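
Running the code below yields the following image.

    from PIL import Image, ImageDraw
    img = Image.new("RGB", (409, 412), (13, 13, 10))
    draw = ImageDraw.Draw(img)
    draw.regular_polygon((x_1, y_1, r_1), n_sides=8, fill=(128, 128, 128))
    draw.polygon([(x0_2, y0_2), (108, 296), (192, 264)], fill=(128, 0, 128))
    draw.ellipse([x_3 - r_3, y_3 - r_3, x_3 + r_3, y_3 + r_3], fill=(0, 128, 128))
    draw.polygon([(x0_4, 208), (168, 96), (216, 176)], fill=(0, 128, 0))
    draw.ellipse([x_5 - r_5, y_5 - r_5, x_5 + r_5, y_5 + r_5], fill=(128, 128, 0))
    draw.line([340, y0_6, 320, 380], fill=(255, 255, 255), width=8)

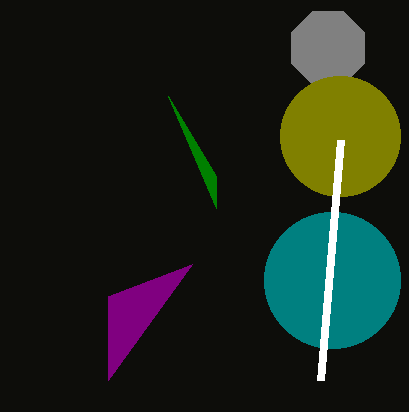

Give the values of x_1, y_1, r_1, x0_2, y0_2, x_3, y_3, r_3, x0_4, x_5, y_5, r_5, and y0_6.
x_1 = 328, y_1 = 48, r_1 = 40, x0_2 = 108, y0_2 = 380, x_3 = 332, y_3 = 280, r_3 = 68, x0_4 = 216, x_5 = 340, y_5 = 136, r_5 = 60, y0_6 = 140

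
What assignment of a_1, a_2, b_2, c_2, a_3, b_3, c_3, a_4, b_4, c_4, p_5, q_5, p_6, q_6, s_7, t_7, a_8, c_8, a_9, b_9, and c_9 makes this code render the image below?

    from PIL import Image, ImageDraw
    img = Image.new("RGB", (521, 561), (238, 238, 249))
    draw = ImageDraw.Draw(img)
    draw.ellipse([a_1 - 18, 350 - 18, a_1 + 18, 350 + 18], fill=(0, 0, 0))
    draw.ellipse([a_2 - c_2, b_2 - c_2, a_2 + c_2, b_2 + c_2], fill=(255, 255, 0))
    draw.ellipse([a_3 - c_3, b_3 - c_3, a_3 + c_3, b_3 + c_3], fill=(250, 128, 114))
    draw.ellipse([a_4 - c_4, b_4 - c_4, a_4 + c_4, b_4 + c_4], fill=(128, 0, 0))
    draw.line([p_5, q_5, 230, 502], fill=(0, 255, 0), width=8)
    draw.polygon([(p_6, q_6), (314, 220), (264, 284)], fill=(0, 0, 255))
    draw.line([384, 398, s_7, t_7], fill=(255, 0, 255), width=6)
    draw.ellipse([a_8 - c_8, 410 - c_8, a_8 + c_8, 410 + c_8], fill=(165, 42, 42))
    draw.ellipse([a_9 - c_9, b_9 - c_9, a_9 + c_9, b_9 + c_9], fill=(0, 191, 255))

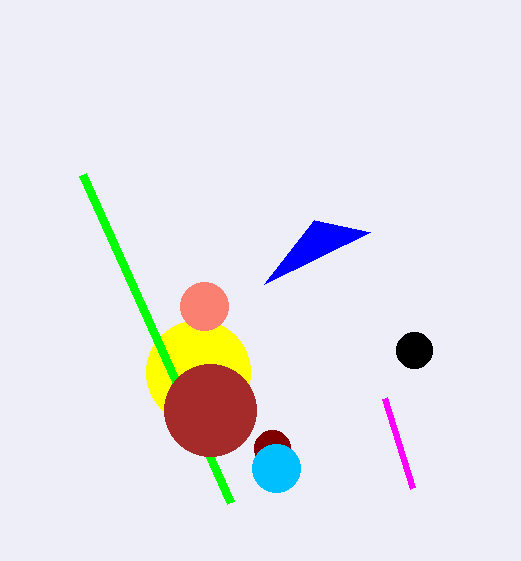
a_1 = 414, a_2 = 198, b_2 = 372, c_2 = 52, a_3 = 204, b_3 = 306, c_3 = 24, a_4 = 272, b_4 = 448, c_4 = 18, p_5 = 82, q_5 = 174, p_6 = 370, q_6 = 232, s_7 = 412, t_7 = 488, a_8 = 210, c_8 = 46, a_9 = 276, b_9 = 468, c_9 = 24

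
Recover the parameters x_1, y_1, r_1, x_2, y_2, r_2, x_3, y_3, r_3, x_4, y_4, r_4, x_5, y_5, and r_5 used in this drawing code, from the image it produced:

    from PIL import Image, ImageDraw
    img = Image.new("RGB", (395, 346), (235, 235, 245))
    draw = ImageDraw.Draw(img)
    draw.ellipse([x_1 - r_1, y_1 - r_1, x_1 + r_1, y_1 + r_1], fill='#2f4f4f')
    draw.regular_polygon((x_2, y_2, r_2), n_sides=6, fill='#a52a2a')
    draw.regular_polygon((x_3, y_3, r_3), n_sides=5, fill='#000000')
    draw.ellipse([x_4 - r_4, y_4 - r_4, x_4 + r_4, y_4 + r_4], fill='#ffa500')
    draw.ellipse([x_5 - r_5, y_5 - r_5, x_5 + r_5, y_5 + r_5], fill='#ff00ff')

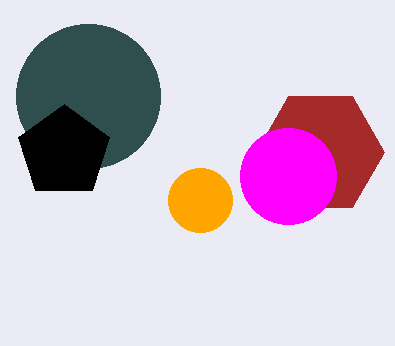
x_1 = 88; y_1 = 96; r_1 = 72; x_2 = 320; y_2 = 152; r_2 = 64; x_3 = 64; y_3 = 152; r_3 = 48; x_4 = 200; y_4 = 200; r_4 = 32; x_5 = 288; y_5 = 176; r_5 = 48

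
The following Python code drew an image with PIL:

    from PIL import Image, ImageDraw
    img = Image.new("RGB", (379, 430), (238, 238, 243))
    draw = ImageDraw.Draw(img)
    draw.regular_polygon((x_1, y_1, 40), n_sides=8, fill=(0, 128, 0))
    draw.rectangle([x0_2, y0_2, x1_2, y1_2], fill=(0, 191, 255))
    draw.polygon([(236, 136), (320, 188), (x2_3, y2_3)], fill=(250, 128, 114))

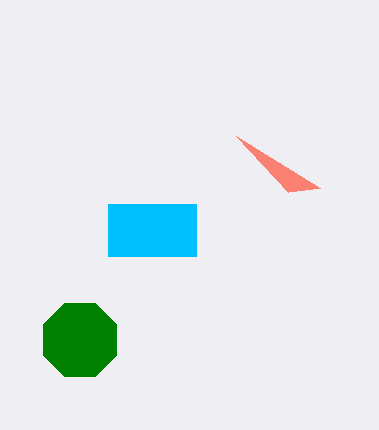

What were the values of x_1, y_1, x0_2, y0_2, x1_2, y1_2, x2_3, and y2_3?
x_1 = 80
y_1 = 340
x0_2 = 108
y0_2 = 204
x1_2 = 196
y1_2 = 256
x2_3 = 288
y2_3 = 192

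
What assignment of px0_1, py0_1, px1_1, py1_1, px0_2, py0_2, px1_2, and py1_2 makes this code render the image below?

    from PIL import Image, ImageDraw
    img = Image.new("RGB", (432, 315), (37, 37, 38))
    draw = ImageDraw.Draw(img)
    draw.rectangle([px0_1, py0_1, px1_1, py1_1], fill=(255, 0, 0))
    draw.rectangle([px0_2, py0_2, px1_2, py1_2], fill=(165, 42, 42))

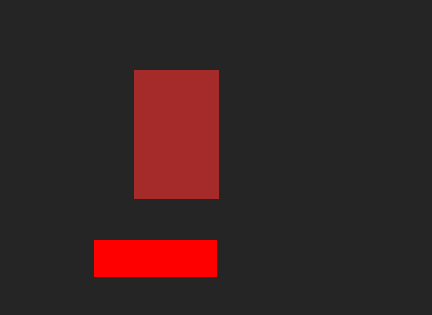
px0_1 = 94; py0_1 = 240; px1_1 = 216; py1_1 = 276; px0_2 = 134; py0_2 = 70; px1_2 = 218; py1_2 = 198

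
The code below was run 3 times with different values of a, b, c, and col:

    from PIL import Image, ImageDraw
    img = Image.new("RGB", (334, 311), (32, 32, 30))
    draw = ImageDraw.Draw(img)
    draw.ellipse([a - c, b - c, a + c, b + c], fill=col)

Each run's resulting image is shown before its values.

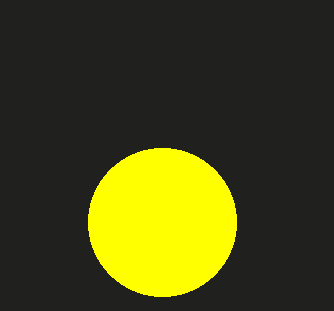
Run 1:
a = 162, b = 222, c = 74, col = 'yellow'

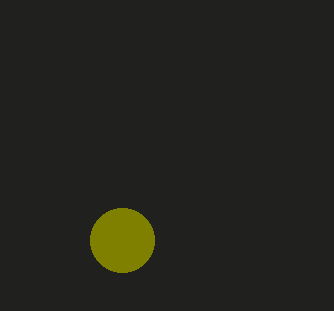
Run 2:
a = 122
b = 240
c = 32
col = 'olive'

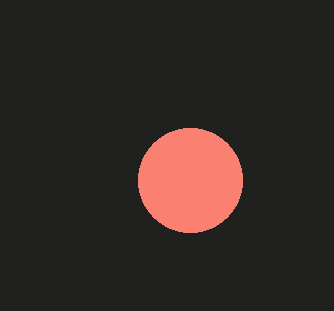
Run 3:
a = 190
b = 180
c = 52
col = 'salmon'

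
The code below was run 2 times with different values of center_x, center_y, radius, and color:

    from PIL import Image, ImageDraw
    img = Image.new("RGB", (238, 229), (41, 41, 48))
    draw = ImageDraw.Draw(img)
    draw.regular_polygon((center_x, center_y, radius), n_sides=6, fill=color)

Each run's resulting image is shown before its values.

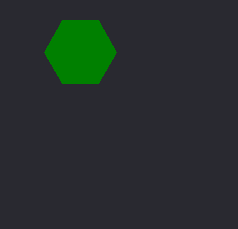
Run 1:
center_x = 80
center_y = 52
radius = 36
color = 'green'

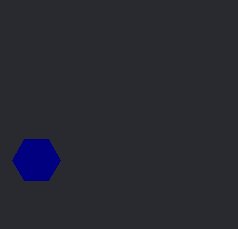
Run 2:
center_x = 36
center_y = 160
radius = 24
color = 'navy'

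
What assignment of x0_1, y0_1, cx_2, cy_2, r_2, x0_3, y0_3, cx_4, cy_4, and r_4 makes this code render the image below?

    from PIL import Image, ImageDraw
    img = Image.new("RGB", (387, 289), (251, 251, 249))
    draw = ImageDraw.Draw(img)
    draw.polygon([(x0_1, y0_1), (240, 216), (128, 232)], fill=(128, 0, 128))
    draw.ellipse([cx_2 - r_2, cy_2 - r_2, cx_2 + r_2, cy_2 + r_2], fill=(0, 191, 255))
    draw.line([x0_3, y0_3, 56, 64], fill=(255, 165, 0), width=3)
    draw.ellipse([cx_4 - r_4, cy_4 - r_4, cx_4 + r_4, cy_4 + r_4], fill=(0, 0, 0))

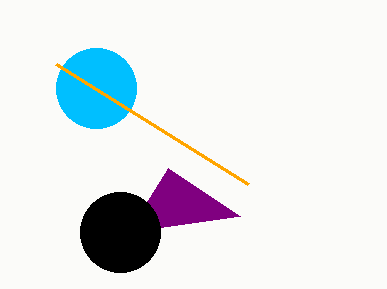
x0_1 = 168
y0_1 = 168
cx_2 = 96
cy_2 = 88
r_2 = 40
x0_3 = 248
y0_3 = 184
cx_4 = 120
cy_4 = 232
r_4 = 40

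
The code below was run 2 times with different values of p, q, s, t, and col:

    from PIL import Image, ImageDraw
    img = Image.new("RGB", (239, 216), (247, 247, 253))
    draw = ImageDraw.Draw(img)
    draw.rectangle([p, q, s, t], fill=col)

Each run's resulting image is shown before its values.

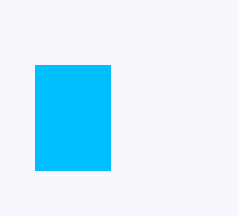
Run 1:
p = 35, q = 65, s = 110, t = 170, col = 'deepskyblue'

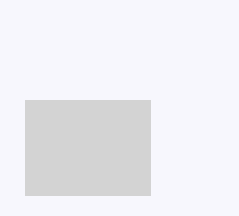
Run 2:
p = 25
q = 100
s = 150
t = 195
col = 'lightgray'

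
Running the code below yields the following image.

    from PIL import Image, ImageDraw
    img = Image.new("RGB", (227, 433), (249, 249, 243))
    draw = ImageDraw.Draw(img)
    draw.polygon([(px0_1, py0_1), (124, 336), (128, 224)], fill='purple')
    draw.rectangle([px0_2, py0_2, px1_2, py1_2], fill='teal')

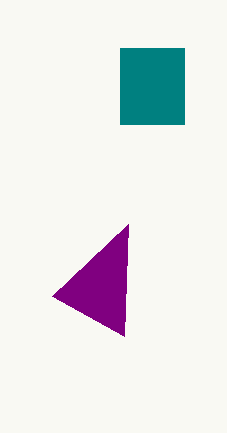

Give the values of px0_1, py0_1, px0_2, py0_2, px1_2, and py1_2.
px0_1 = 52; py0_1 = 296; px0_2 = 120; py0_2 = 48; px1_2 = 184; py1_2 = 124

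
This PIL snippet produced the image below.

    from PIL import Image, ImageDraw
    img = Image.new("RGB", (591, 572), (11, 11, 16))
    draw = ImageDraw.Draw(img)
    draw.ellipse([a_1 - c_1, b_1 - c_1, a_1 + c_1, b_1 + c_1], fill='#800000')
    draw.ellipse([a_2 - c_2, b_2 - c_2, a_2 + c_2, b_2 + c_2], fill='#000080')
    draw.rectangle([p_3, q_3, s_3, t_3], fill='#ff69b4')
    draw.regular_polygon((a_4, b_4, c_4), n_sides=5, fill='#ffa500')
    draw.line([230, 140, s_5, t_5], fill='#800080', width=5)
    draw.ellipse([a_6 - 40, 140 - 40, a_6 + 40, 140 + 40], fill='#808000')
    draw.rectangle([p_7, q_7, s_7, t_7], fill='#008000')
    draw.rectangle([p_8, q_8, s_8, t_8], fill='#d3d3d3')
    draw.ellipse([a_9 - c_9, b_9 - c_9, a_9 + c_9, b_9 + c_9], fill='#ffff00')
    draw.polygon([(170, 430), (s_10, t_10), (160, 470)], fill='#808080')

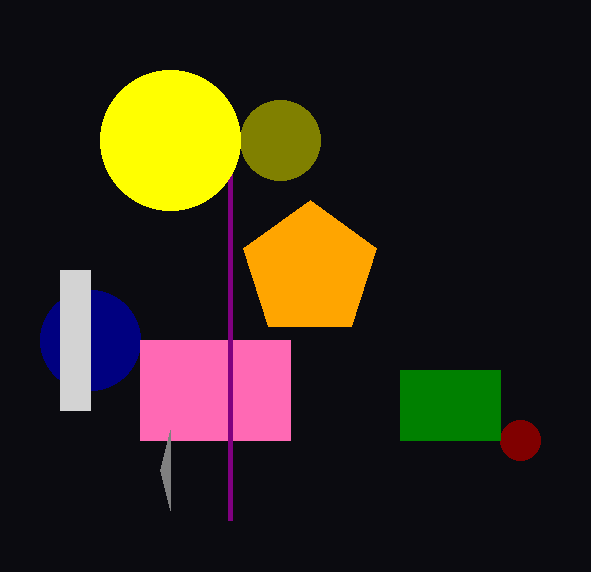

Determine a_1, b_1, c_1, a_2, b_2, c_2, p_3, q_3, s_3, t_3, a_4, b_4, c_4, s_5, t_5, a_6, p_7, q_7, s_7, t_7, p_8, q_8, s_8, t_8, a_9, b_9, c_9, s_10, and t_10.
a_1 = 520, b_1 = 440, c_1 = 20, a_2 = 90, b_2 = 340, c_2 = 50, p_3 = 140, q_3 = 340, s_3 = 290, t_3 = 440, a_4 = 310, b_4 = 270, c_4 = 70, s_5 = 230, t_5 = 520, a_6 = 280, p_7 = 400, q_7 = 370, s_7 = 500, t_7 = 440, p_8 = 60, q_8 = 270, s_8 = 90, t_8 = 410, a_9 = 170, b_9 = 140, c_9 = 70, s_10 = 170, t_10 = 510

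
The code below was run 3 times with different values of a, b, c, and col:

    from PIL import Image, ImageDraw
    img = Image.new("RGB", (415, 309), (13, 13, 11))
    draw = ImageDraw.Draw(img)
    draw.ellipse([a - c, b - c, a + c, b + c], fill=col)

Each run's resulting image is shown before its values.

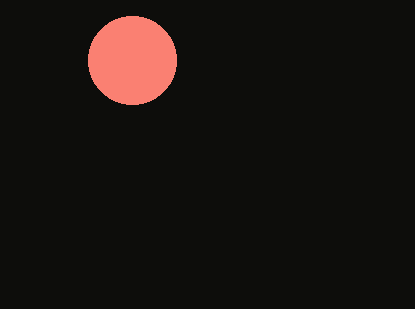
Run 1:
a = 132, b = 60, c = 44, col = 'salmon'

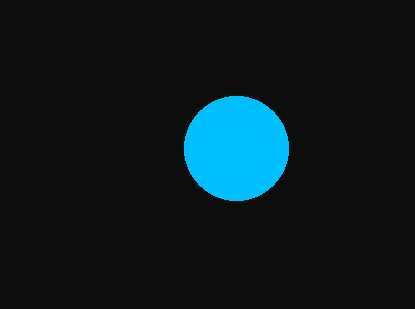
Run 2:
a = 236, b = 148, c = 52, col = 'deepskyblue'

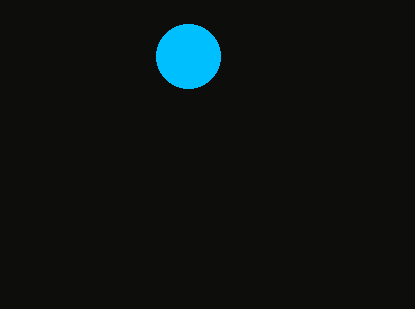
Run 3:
a = 188; b = 56; c = 32; col = 'deepskyblue'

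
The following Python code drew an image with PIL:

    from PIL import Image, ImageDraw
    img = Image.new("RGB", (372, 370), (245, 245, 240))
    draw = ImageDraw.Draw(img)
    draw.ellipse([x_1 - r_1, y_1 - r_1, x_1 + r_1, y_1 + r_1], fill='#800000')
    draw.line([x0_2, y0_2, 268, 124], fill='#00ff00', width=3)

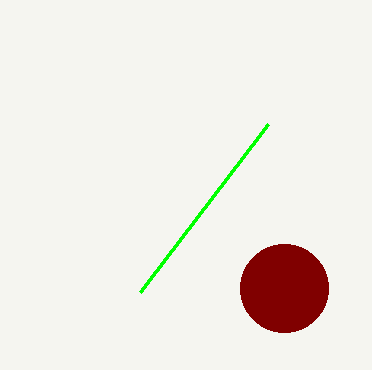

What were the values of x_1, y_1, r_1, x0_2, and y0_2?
x_1 = 284, y_1 = 288, r_1 = 44, x0_2 = 140, y0_2 = 292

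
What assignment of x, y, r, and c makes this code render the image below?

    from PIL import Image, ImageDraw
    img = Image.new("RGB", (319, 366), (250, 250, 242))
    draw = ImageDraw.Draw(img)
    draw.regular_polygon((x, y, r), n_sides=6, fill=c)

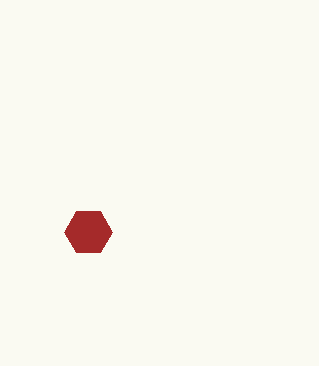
x = 88
y = 232
r = 24
c = 'brown'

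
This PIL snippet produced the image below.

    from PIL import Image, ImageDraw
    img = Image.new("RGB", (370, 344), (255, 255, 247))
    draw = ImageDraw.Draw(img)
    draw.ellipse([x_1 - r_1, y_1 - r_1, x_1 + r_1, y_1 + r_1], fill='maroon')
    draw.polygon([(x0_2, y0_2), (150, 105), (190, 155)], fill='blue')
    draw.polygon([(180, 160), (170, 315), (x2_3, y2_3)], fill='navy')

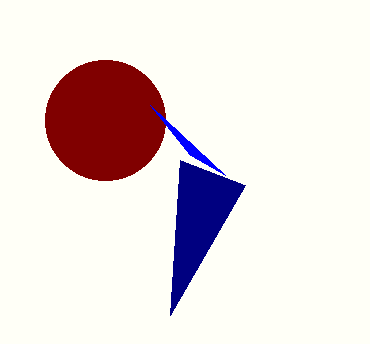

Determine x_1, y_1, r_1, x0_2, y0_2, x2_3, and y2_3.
x_1 = 105
y_1 = 120
r_1 = 60
x0_2 = 225
y0_2 = 175
x2_3 = 245
y2_3 = 185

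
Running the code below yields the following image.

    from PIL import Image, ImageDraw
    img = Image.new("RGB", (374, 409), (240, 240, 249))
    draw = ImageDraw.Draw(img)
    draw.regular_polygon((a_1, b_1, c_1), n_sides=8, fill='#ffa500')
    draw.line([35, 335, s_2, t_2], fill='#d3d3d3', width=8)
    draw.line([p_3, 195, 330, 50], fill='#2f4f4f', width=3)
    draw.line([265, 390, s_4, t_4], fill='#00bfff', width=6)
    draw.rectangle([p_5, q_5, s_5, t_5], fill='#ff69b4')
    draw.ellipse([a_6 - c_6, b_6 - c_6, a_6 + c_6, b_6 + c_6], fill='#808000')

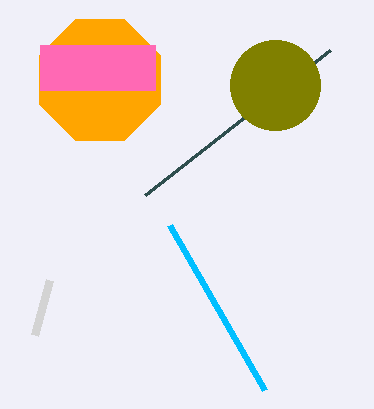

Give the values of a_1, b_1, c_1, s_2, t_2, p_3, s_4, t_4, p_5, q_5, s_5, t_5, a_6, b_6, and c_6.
a_1 = 100, b_1 = 80, c_1 = 65, s_2 = 50, t_2 = 280, p_3 = 145, s_4 = 170, t_4 = 225, p_5 = 40, q_5 = 45, s_5 = 155, t_5 = 90, a_6 = 275, b_6 = 85, c_6 = 45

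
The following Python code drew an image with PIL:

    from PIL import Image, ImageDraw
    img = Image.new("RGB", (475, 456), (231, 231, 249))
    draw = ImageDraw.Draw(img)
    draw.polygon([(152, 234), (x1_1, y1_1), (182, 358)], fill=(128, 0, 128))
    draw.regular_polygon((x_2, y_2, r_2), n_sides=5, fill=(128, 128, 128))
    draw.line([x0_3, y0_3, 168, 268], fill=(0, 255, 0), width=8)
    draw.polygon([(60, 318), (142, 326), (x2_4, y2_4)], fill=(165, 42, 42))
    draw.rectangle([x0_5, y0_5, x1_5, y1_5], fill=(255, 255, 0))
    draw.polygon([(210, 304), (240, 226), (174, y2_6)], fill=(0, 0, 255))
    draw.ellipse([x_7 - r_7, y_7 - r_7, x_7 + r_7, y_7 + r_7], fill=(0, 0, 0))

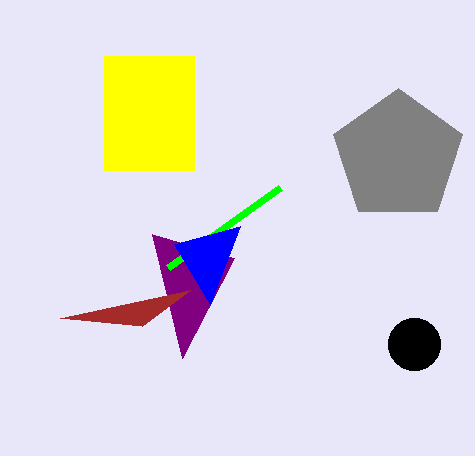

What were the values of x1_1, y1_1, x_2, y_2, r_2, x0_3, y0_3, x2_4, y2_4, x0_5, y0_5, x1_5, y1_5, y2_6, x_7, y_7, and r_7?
x1_1 = 234; y1_1 = 258; x_2 = 398; y_2 = 156; r_2 = 68; x0_3 = 280; y0_3 = 188; x2_4 = 190; y2_4 = 290; x0_5 = 104; y0_5 = 56; x1_5 = 194; y1_5 = 170; y2_6 = 244; x_7 = 414; y_7 = 344; r_7 = 26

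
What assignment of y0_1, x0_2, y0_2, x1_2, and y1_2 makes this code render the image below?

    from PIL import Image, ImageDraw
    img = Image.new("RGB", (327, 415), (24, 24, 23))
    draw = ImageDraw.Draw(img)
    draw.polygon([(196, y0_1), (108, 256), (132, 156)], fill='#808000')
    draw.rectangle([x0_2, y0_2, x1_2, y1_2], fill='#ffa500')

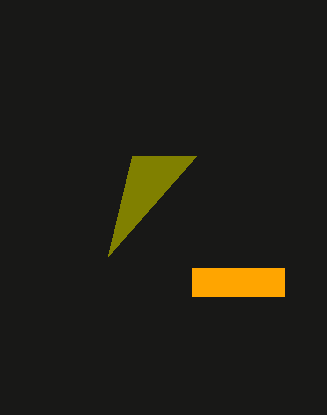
y0_1 = 156
x0_2 = 192
y0_2 = 268
x1_2 = 284
y1_2 = 296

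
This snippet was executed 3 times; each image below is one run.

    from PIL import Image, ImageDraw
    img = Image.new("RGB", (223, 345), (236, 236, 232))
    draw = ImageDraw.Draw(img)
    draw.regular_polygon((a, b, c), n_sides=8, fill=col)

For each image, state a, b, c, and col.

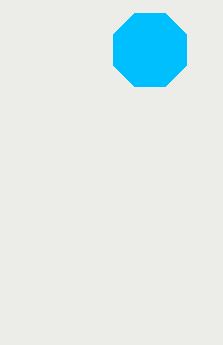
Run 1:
a = 150
b = 50
c = 40
col = 'deepskyblue'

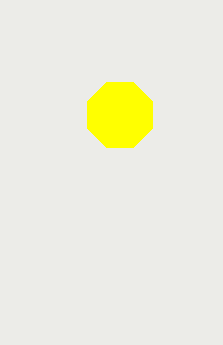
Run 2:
a = 120
b = 115
c = 35
col = 'yellow'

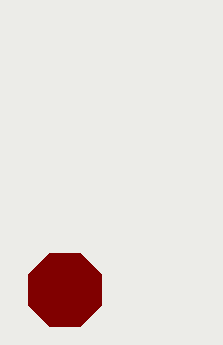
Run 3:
a = 65; b = 290; c = 40; col = 'maroon'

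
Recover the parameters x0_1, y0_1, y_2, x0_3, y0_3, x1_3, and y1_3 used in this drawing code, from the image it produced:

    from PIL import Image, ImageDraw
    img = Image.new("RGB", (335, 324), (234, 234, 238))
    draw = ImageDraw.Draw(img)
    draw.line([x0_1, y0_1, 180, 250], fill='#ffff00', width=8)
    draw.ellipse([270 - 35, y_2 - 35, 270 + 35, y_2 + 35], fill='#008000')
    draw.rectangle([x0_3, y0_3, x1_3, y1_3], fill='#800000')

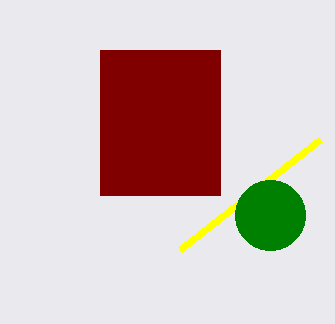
x0_1 = 320; y0_1 = 140; y_2 = 215; x0_3 = 100; y0_3 = 50; x1_3 = 220; y1_3 = 195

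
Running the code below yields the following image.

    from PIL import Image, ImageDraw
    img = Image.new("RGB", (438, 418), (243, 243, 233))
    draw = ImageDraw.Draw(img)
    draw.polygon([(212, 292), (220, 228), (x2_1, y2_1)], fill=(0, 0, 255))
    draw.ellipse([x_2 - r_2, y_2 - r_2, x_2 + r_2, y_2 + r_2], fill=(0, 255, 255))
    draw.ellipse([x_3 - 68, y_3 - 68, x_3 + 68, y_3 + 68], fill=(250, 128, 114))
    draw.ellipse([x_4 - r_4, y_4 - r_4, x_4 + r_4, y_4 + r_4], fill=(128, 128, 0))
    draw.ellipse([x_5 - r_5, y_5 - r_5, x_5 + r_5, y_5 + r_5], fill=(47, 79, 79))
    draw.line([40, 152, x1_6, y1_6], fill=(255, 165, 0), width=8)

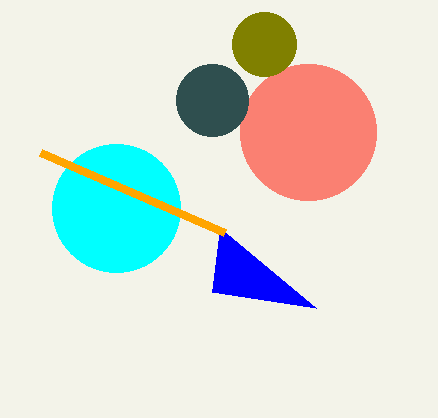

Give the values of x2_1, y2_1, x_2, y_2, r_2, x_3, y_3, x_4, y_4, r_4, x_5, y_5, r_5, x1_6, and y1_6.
x2_1 = 316
y2_1 = 308
x_2 = 116
y_2 = 208
r_2 = 64
x_3 = 308
y_3 = 132
x_4 = 264
y_4 = 44
r_4 = 32
x_5 = 212
y_5 = 100
r_5 = 36
x1_6 = 224
y1_6 = 232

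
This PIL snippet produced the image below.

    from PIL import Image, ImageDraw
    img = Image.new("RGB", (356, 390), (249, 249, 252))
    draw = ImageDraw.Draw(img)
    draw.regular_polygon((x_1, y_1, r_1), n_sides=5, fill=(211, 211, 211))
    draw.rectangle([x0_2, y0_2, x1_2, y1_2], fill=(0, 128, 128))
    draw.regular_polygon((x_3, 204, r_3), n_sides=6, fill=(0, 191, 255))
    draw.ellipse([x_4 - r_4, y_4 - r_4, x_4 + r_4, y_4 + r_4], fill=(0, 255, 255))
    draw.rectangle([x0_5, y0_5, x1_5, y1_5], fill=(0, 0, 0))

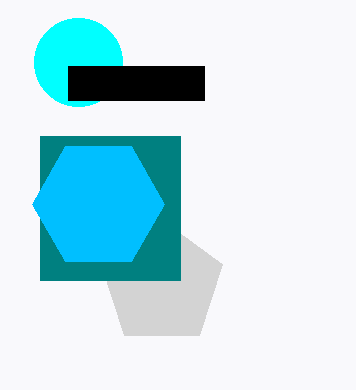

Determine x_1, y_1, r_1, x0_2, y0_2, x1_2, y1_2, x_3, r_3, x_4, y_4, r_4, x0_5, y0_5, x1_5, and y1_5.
x_1 = 162
y_1 = 284
r_1 = 64
x0_2 = 40
y0_2 = 136
x1_2 = 180
y1_2 = 280
x_3 = 98
r_3 = 66
x_4 = 78
y_4 = 62
r_4 = 44
x0_5 = 68
y0_5 = 66
x1_5 = 204
y1_5 = 100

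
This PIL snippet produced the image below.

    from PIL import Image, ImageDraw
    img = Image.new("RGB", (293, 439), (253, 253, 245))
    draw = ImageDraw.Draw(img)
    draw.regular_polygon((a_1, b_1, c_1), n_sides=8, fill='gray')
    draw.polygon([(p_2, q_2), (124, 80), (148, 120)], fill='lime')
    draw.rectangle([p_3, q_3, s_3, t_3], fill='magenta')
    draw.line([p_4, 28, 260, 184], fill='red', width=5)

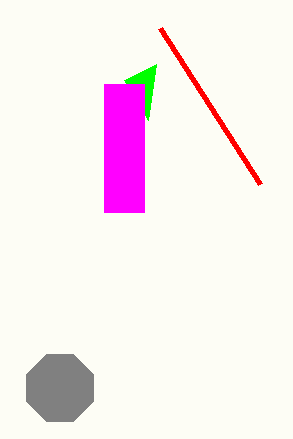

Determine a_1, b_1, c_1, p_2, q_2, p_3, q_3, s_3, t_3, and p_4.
a_1 = 60; b_1 = 388; c_1 = 36; p_2 = 156; q_2 = 64; p_3 = 104; q_3 = 84; s_3 = 144; t_3 = 212; p_4 = 160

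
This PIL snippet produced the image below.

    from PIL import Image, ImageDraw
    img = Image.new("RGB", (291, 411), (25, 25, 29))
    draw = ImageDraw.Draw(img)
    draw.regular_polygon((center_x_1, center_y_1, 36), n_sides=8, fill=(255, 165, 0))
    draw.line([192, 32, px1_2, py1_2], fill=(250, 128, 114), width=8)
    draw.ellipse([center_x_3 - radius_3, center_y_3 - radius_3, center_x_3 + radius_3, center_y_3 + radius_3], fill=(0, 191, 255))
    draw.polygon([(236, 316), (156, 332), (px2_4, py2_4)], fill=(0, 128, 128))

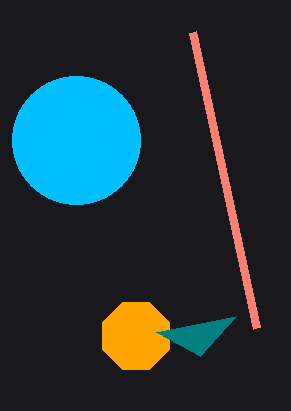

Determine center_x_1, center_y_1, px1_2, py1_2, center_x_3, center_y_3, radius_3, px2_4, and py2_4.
center_x_1 = 136
center_y_1 = 336
px1_2 = 256
py1_2 = 328
center_x_3 = 76
center_y_3 = 140
radius_3 = 64
px2_4 = 200
py2_4 = 356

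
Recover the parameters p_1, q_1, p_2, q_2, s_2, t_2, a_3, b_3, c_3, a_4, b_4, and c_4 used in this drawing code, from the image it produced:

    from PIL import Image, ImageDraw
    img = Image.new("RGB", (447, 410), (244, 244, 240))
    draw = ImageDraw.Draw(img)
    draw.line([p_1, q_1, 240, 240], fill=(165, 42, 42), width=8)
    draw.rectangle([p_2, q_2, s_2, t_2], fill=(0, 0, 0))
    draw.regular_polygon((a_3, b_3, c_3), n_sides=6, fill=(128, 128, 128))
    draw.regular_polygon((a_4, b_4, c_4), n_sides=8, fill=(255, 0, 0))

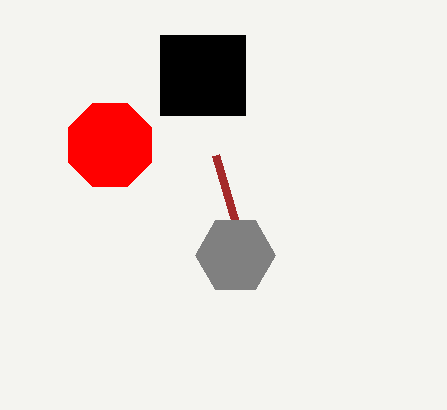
p_1 = 215, q_1 = 155, p_2 = 160, q_2 = 35, s_2 = 245, t_2 = 115, a_3 = 235, b_3 = 255, c_3 = 40, a_4 = 110, b_4 = 145, c_4 = 45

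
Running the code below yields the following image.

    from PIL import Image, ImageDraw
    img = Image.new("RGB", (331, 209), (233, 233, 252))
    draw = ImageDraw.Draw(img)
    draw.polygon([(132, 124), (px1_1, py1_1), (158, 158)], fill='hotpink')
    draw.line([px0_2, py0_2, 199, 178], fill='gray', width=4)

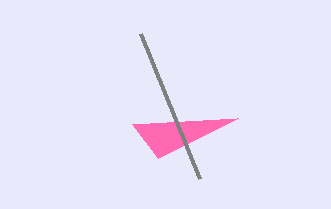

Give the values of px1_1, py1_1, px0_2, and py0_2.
px1_1 = 238, py1_1 = 118, px0_2 = 140, py0_2 = 33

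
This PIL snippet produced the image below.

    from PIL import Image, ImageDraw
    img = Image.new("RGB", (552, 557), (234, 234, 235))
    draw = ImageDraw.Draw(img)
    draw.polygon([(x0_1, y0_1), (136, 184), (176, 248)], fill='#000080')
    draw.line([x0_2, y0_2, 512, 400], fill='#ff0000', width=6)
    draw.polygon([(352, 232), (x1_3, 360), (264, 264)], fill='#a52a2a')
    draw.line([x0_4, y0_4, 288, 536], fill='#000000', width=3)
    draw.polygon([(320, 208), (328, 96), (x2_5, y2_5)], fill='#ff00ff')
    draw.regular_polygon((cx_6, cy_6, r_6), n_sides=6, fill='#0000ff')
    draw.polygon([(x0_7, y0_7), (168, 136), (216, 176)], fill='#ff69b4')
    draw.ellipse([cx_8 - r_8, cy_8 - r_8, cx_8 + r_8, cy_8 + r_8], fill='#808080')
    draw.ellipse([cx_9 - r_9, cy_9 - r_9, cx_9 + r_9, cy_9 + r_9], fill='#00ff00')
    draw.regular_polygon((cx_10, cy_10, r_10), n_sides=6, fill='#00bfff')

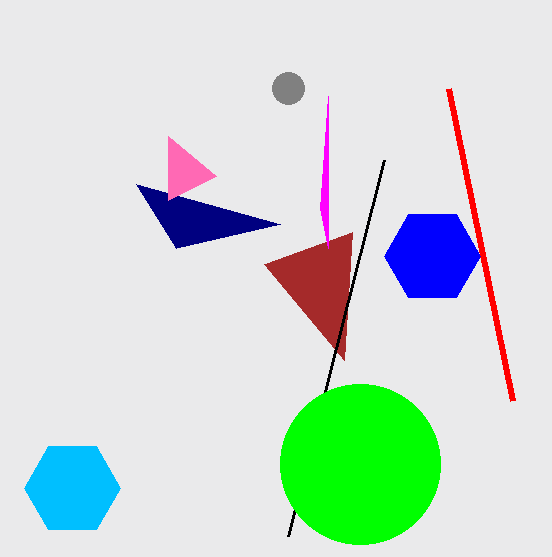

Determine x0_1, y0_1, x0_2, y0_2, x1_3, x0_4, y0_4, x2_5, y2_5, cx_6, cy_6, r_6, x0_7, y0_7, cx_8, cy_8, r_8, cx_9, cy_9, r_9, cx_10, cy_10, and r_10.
x0_1 = 280
y0_1 = 224
x0_2 = 448
y0_2 = 88
x1_3 = 344
x0_4 = 384
y0_4 = 160
x2_5 = 328
y2_5 = 248
cx_6 = 432
cy_6 = 256
r_6 = 48
x0_7 = 168
y0_7 = 200
cx_8 = 288
cy_8 = 88
r_8 = 16
cx_9 = 360
cy_9 = 464
r_9 = 80
cx_10 = 72
cy_10 = 488
r_10 = 48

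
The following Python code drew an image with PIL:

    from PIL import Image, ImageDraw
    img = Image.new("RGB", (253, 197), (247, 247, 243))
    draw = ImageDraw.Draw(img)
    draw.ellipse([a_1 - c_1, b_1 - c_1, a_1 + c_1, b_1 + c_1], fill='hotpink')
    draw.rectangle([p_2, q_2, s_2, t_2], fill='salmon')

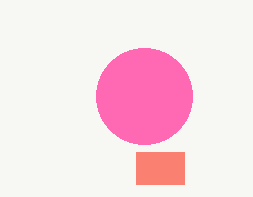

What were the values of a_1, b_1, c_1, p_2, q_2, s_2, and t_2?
a_1 = 144, b_1 = 96, c_1 = 48, p_2 = 136, q_2 = 152, s_2 = 184, t_2 = 184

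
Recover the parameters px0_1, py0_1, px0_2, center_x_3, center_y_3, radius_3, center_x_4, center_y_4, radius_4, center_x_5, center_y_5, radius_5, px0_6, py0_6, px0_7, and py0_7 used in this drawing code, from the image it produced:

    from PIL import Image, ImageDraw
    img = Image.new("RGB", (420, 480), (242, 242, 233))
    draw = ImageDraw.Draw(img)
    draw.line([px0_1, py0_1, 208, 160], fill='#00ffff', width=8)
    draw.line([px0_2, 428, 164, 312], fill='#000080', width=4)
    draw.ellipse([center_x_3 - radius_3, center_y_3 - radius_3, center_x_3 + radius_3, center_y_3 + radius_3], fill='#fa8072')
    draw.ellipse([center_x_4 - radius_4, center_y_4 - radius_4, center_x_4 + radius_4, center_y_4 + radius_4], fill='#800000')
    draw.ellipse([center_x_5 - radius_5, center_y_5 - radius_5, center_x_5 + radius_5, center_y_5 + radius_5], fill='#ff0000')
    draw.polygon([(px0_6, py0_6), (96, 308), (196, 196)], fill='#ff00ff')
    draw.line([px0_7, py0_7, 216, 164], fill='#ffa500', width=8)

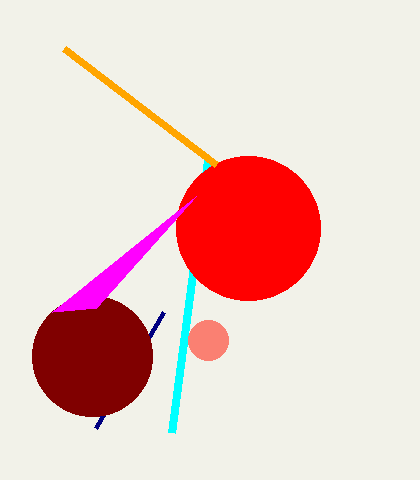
px0_1 = 172; py0_1 = 432; px0_2 = 96; center_x_3 = 208; center_y_3 = 340; radius_3 = 20; center_x_4 = 92; center_y_4 = 356; radius_4 = 60; center_x_5 = 248; center_y_5 = 228; radius_5 = 72; px0_6 = 52; py0_6 = 312; px0_7 = 64; py0_7 = 48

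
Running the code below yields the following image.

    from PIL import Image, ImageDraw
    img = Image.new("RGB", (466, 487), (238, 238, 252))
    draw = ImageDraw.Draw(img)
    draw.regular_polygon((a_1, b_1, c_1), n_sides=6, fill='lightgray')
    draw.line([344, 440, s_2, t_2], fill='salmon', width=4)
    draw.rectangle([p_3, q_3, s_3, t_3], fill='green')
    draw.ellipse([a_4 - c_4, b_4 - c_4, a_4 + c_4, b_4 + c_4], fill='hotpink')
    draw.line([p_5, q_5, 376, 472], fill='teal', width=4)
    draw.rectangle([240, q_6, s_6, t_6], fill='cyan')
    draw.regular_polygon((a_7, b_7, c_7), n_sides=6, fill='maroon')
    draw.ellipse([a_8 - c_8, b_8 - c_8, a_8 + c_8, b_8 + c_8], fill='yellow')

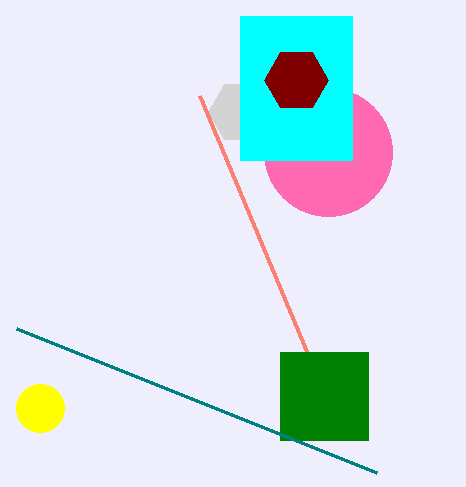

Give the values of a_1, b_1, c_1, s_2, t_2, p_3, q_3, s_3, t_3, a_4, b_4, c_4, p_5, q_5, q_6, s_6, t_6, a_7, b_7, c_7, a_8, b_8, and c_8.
a_1 = 240
b_1 = 112
c_1 = 32
s_2 = 200
t_2 = 96
p_3 = 280
q_3 = 352
s_3 = 368
t_3 = 440
a_4 = 328
b_4 = 152
c_4 = 64
p_5 = 16
q_5 = 328
q_6 = 16
s_6 = 352
t_6 = 160
a_7 = 296
b_7 = 80
c_7 = 32
a_8 = 40
b_8 = 408
c_8 = 24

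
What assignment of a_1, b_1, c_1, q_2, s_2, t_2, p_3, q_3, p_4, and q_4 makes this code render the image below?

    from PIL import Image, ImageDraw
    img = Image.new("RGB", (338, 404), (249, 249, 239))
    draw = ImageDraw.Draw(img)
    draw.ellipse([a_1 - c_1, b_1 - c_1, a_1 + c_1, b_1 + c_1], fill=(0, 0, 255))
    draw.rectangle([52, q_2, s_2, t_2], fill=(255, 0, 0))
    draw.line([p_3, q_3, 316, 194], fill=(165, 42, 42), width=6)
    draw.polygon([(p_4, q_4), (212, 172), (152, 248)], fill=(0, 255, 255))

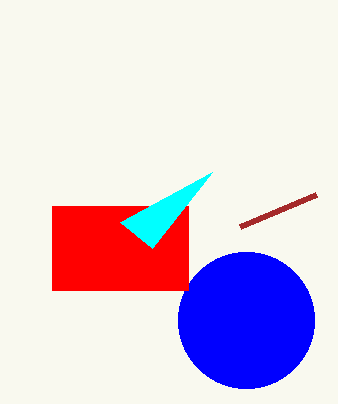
a_1 = 246, b_1 = 320, c_1 = 68, q_2 = 206, s_2 = 188, t_2 = 290, p_3 = 240, q_3 = 226, p_4 = 120, q_4 = 222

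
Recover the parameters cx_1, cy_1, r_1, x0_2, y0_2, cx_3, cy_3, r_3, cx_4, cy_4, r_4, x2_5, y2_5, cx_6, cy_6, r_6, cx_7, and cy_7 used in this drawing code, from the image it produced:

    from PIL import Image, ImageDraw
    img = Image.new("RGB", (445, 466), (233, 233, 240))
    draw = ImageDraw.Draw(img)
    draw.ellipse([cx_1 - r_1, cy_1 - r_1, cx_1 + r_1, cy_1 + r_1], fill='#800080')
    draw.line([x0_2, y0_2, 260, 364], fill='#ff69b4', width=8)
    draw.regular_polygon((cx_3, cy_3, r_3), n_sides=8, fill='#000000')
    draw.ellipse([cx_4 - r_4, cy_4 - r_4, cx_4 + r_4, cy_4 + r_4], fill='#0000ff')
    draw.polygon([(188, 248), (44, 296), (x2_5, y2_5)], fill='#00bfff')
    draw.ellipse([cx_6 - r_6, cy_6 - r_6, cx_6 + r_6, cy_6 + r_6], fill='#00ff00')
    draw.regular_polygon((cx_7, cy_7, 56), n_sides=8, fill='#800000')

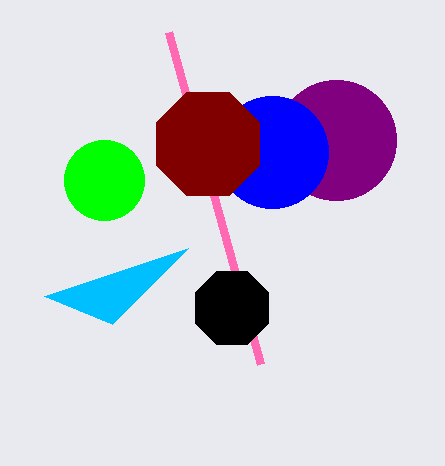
cx_1 = 336
cy_1 = 140
r_1 = 60
x0_2 = 168
y0_2 = 32
cx_3 = 232
cy_3 = 308
r_3 = 40
cx_4 = 272
cy_4 = 152
r_4 = 56
x2_5 = 112
y2_5 = 324
cx_6 = 104
cy_6 = 180
r_6 = 40
cx_7 = 208
cy_7 = 144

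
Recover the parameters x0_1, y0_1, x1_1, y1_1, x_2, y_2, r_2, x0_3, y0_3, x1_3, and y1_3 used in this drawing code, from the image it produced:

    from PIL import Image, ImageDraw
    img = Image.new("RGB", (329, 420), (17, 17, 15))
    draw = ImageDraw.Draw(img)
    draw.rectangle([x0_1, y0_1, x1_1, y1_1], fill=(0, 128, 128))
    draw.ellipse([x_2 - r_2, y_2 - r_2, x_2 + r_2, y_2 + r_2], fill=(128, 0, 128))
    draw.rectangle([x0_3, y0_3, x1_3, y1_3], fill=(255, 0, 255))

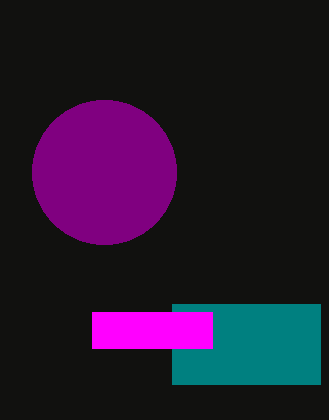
x0_1 = 172
y0_1 = 304
x1_1 = 320
y1_1 = 384
x_2 = 104
y_2 = 172
r_2 = 72
x0_3 = 92
y0_3 = 312
x1_3 = 212
y1_3 = 348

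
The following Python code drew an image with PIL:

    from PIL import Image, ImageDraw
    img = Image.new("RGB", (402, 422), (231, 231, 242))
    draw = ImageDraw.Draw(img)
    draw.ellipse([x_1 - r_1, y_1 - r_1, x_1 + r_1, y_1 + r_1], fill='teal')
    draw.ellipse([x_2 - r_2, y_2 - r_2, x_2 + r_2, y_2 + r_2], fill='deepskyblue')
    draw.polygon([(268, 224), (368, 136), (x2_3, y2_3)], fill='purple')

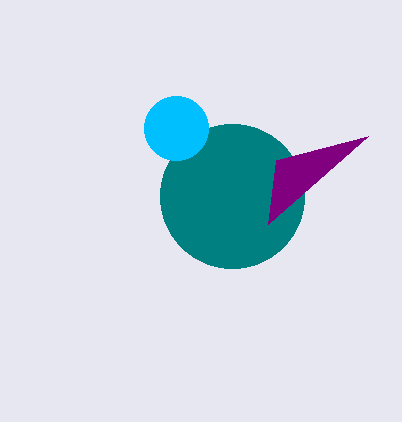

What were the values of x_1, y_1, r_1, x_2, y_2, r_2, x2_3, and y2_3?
x_1 = 232; y_1 = 196; r_1 = 72; x_2 = 176; y_2 = 128; r_2 = 32; x2_3 = 276; y2_3 = 160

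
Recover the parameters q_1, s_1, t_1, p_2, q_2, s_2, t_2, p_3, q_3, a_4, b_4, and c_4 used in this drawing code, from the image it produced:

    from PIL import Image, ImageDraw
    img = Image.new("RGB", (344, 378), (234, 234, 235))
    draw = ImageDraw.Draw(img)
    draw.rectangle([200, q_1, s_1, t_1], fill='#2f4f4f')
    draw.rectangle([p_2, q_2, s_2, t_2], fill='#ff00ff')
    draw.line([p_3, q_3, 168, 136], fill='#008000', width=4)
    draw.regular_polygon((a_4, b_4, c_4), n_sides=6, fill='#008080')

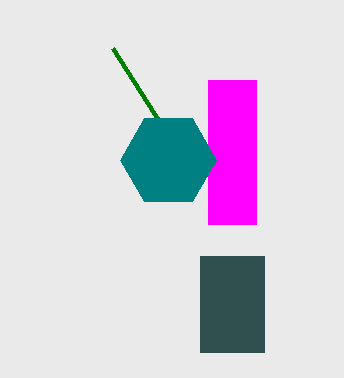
q_1 = 256; s_1 = 264; t_1 = 352; p_2 = 208; q_2 = 80; s_2 = 256; t_2 = 224; p_3 = 112; q_3 = 48; a_4 = 168; b_4 = 160; c_4 = 48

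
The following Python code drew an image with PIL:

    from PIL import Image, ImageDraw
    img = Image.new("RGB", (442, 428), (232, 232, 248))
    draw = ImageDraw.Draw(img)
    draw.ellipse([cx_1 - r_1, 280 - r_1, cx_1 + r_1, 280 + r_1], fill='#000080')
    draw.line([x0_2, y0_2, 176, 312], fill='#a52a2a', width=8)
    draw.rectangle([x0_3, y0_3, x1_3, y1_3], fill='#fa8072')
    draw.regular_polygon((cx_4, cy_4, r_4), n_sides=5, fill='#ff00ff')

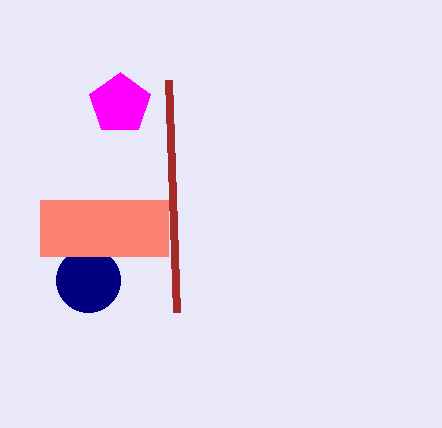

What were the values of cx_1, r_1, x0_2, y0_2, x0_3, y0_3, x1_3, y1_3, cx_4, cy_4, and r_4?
cx_1 = 88
r_1 = 32
x0_2 = 168
y0_2 = 80
x0_3 = 40
y0_3 = 200
x1_3 = 168
y1_3 = 256
cx_4 = 120
cy_4 = 104
r_4 = 32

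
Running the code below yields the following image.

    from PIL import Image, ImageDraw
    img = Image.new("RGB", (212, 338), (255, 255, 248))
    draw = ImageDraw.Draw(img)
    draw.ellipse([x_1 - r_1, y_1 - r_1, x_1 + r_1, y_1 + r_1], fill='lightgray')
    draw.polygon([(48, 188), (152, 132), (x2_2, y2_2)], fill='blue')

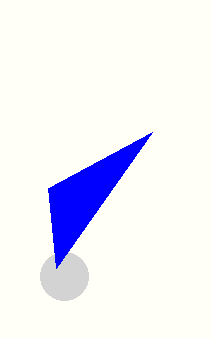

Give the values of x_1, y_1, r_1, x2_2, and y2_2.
x_1 = 64, y_1 = 276, r_1 = 24, x2_2 = 56, y2_2 = 268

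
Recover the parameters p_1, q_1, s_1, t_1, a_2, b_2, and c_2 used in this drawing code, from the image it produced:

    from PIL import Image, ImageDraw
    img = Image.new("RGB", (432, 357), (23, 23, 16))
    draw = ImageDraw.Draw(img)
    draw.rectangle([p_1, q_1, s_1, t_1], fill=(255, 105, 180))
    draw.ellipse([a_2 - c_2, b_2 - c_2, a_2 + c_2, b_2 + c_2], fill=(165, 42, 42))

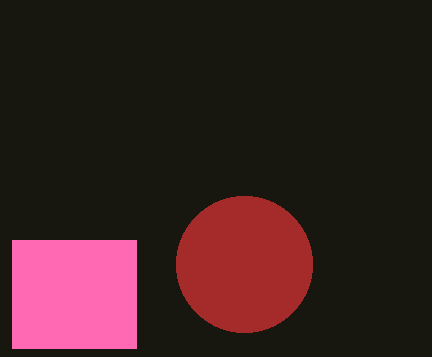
p_1 = 12, q_1 = 240, s_1 = 136, t_1 = 348, a_2 = 244, b_2 = 264, c_2 = 68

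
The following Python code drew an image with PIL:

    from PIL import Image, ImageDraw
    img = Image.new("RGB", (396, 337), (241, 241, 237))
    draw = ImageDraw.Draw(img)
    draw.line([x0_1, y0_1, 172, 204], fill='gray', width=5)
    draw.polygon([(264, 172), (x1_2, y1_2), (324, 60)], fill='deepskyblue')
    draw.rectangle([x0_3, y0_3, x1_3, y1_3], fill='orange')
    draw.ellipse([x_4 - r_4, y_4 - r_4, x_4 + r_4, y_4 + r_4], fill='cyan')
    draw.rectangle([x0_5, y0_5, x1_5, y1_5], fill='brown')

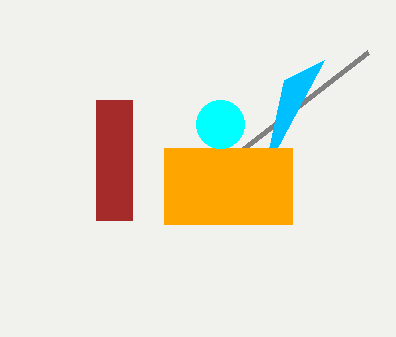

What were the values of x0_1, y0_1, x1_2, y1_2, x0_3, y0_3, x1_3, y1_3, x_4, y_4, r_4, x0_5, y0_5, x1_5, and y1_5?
x0_1 = 368, y0_1 = 52, x1_2 = 284, y1_2 = 80, x0_3 = 164, y0_3 = 148, x1_3 = 292, y1_3 = 224, x_4 = 220, y_4 = 124, r_4 = 24, x0_5 = 96, y0_5 = 100, x1_5 = 132, y1_5 = 220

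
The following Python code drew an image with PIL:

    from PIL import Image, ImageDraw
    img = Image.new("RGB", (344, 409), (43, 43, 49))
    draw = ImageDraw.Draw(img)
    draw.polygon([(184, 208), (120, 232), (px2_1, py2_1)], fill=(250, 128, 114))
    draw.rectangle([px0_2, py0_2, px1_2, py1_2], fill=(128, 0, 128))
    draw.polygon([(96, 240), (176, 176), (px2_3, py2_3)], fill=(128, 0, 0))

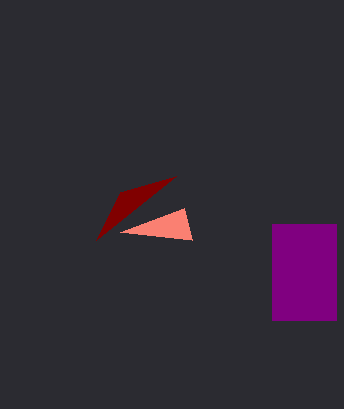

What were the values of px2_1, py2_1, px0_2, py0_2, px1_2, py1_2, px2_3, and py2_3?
px2_1 = 192, py2_1 = 240, px0_2 = 272, py0_2 = 224, px1_2 = 336, py1_2 = 320, px2_3 = 120, py2_3 = 192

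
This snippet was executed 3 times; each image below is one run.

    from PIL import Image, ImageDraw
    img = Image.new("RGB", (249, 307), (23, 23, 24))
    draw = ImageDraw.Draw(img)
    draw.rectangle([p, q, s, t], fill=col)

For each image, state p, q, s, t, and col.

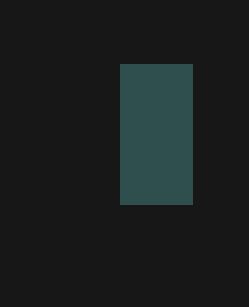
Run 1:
p = 120; q = 64; s = 192; t = 204; col = 'darkslategray'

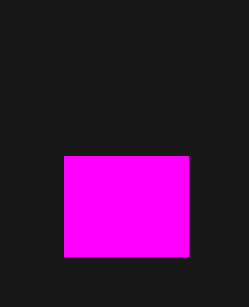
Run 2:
p = 64, q = 156, s = 188, t = 256, col = 'magenta'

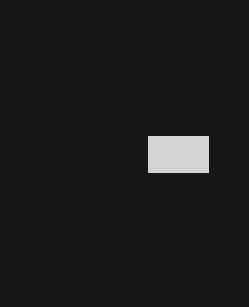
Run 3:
p = 148; q = 136; s = 208; t = 172; col = 'lightgray'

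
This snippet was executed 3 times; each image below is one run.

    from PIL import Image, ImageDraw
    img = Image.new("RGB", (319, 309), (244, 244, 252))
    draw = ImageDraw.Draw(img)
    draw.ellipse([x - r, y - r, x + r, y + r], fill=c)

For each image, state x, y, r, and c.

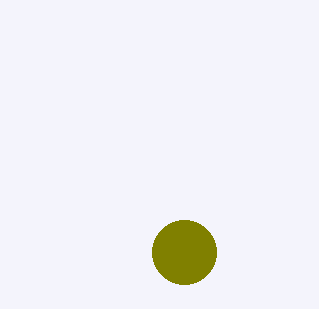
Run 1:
x = 184; y = 252; r = 32; c = 'olive'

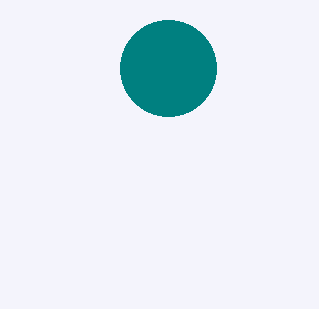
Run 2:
x = 168
y = 68
r = 48
c = 'teal'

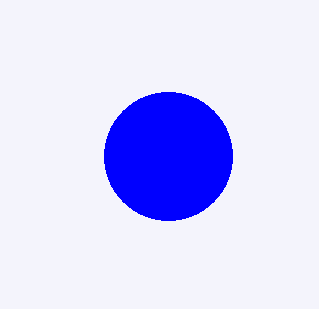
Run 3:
x = 168; y = 156; r = 64; c = 'blue'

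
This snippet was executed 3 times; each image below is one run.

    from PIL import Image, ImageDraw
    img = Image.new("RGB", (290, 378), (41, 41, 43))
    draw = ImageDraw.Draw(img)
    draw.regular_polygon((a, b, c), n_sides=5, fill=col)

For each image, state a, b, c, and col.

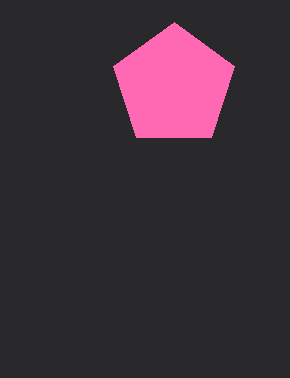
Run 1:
a = 174
b = 86
c = 64
col = 'hotpink'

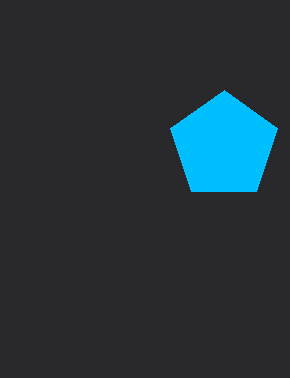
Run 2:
a = 224, b = 146, c = 56, col = 'deepskyblue'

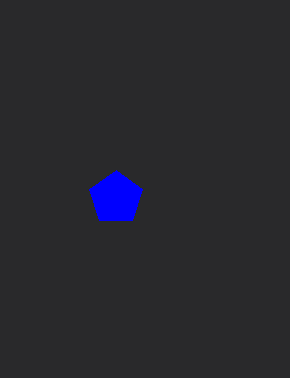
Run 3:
a = 116; b = 198; c = 28; col = 'blue'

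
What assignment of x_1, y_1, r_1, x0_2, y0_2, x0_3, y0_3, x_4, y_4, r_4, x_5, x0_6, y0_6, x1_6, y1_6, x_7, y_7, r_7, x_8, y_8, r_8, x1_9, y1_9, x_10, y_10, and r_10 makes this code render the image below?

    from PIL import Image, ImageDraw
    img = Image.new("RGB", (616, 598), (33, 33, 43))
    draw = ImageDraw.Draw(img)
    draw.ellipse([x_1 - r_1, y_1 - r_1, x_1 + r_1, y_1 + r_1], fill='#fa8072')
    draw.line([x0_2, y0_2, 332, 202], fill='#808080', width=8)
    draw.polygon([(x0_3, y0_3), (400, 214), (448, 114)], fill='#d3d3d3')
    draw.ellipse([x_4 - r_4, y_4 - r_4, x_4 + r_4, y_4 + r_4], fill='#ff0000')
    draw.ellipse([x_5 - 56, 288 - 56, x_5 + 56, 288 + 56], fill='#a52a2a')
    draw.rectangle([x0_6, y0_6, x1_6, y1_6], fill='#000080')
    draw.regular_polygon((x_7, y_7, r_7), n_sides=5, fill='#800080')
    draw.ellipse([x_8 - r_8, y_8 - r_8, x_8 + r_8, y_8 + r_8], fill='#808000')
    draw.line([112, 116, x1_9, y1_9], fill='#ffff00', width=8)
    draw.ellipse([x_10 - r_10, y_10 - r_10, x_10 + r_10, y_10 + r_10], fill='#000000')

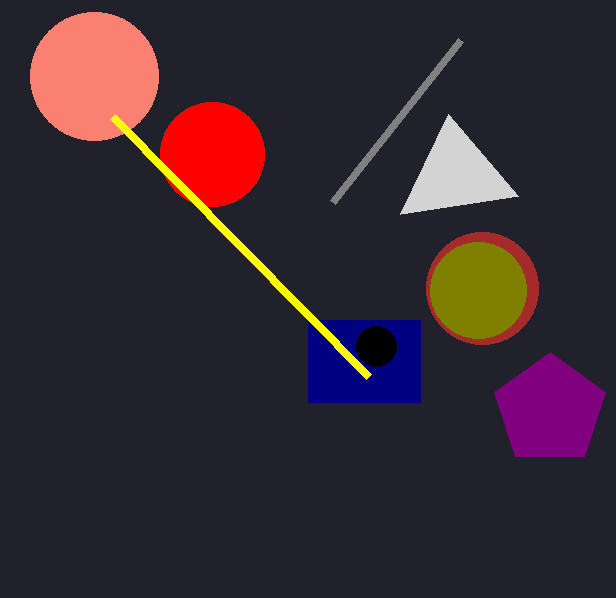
x_1 = 94
y_1 = 76
r_1 = 64
x0_2 = 460
y0_2 = 40
x0_3 = 518
y0_3 = 196
x_4 = 212
y_4 = 154
r_4 = 52
x_5 = 482
x0_6 = 308
y0_6 = 320
x1_6 = 420
y1_6 = 402
x_7 = 550
y_7 = 410
r_7 = 58
x_8 = 478
y_8 = 290
r_8 = 48
x1_9 = 368
y1_9 = 376
x_10 = 376
y_10 = 346
r_10 = 20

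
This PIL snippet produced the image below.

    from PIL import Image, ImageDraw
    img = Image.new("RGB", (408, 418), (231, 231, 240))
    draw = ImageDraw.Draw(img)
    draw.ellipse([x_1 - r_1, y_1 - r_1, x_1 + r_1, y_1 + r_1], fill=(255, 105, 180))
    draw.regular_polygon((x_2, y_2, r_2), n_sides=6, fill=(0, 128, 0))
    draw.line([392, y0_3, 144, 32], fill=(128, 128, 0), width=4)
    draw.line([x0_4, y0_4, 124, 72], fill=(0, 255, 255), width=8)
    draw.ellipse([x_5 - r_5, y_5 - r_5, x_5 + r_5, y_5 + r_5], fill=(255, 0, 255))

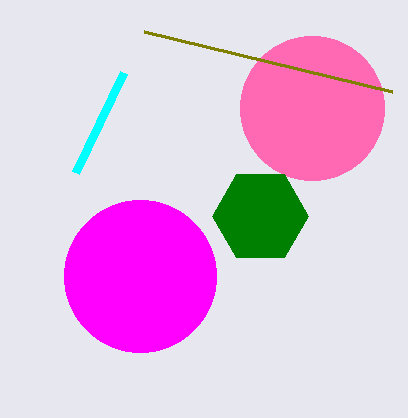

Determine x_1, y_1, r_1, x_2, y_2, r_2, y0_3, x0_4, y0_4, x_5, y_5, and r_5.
x_1 = 312, y_1 = 108, r_1 = 72, x_2 = 260, y_2 = 216, r_2 = 48, y0_3 = 92, x0_4 = 76, y0_4 = 172, x_5 = 140, y_5 = 276, r_5 = 76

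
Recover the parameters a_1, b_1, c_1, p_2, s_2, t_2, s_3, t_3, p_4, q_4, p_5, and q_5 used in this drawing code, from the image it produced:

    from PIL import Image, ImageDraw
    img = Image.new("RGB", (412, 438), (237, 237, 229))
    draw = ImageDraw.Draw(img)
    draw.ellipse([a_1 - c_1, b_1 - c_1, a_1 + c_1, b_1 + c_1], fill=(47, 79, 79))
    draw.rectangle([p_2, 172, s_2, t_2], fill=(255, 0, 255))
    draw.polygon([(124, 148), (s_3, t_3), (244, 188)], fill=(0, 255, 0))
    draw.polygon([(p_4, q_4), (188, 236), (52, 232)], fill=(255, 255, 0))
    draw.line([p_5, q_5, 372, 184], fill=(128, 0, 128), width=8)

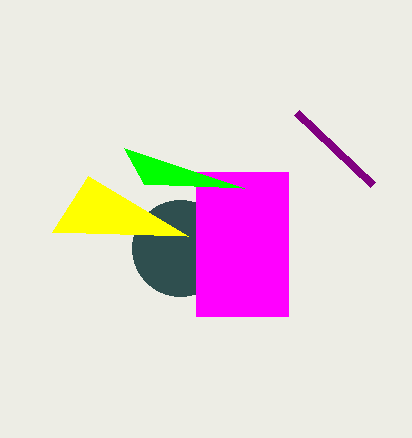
a_1 = 180, b_1 = 248, c_1 = 48, p_2 = 196, s_2 = 288, t_2 = 316, s_3 = 144, t_3 = 184, p_4 = 88, q_4 = 176, p_5 = 296, q_5 = 112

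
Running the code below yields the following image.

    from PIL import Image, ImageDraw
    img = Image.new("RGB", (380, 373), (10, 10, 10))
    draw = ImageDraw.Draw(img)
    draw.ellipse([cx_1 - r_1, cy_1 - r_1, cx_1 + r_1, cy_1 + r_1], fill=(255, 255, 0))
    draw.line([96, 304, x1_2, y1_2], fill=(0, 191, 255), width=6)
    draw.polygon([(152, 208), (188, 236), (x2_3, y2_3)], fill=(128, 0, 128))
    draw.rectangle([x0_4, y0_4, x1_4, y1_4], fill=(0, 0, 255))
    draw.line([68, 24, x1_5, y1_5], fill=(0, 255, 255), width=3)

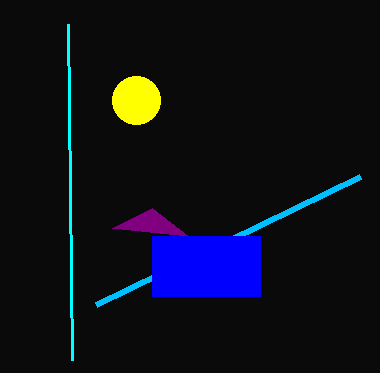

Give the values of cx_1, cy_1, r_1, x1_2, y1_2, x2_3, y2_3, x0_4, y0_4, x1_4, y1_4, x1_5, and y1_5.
cx_1 = 136, cy_1 = 100, r_1 = 24, x1_2 = 360, y1_2 = 176, x2_3 = 112, y2_3 = 228, x0_4 = 152, y0_4 = 236, x1_4 = 260, y1_4 = 296, x1_5 = 72, y1_5 = 360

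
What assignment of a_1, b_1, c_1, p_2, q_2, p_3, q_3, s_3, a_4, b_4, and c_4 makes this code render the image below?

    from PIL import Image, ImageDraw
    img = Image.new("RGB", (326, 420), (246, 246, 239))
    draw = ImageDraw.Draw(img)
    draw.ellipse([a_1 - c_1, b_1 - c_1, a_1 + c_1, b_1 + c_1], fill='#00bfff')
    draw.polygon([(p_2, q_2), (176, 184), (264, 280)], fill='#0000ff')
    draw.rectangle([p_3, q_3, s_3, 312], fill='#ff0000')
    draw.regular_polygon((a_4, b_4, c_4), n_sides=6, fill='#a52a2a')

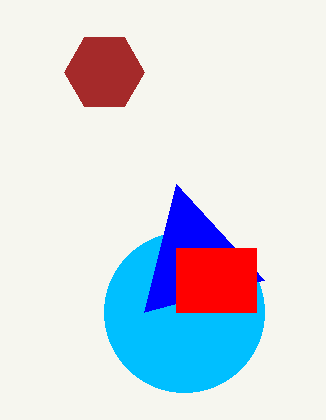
a_1 = 184, b_1 = 312, c_1 = 80, p_2 = 144, q_2 = 312, p_3 = 176, q_3 = 248, s_3 = 256, a_4 = 104, b_4 = 72, c_4 = 40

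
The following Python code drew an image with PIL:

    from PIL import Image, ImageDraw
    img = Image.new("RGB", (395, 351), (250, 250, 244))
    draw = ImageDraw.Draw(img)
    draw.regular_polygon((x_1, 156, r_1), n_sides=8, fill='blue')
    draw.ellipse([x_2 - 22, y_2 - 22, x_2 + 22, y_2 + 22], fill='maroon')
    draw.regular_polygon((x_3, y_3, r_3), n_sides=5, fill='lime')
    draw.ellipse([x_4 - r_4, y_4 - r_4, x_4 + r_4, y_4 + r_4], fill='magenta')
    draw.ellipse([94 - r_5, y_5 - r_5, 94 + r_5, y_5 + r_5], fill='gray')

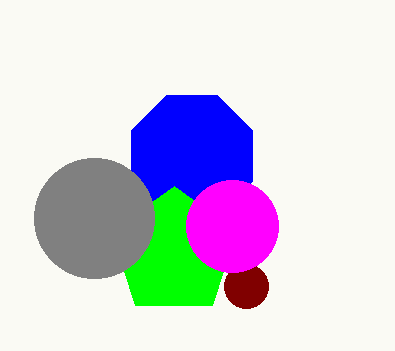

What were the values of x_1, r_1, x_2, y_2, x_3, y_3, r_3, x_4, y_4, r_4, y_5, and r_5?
x_1 = 192
r_1 = 66
x_2 = 246
y_2 = 286
x_3 = 174
y_3 = 252
r_3 = 66
x_4 = 232
y_4 = 226
r_4 = 46
y_5 = 218
r_5 = 60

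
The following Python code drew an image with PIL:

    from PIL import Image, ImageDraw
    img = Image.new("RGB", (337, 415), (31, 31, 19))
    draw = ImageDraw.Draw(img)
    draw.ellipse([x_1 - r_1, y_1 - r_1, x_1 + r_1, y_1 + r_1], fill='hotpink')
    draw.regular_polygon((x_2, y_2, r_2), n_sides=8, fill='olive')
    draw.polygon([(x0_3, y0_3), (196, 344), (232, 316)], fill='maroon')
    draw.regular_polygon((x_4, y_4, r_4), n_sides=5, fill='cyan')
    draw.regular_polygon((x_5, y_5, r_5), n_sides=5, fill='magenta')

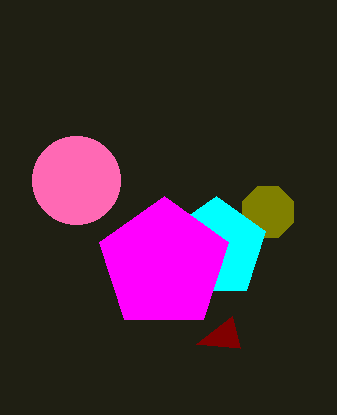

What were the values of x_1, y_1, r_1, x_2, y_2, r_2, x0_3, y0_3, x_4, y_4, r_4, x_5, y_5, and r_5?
x_1 = 76; y_1 = 180; r_1 = 44; x_2 = 268; y_2 = 212; r_2 = 28; x0_3 = 240; y0_3 = 348; x_4 = 216; y_4 = 248; r_4 = 52; x_5 = 164; y_5 = 264; r_5 = 68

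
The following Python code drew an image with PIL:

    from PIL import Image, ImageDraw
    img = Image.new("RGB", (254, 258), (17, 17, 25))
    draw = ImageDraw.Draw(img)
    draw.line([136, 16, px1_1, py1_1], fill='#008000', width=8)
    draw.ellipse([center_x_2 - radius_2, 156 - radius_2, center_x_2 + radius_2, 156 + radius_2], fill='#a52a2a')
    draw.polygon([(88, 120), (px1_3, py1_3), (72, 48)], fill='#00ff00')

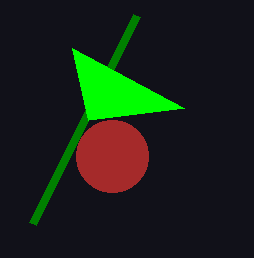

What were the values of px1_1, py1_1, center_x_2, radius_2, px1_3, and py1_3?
px1_1 = 32, py1_1 = 224, center_x_2 = 112, radius_2 = 36, px1_3 = 184, py1_3 = 108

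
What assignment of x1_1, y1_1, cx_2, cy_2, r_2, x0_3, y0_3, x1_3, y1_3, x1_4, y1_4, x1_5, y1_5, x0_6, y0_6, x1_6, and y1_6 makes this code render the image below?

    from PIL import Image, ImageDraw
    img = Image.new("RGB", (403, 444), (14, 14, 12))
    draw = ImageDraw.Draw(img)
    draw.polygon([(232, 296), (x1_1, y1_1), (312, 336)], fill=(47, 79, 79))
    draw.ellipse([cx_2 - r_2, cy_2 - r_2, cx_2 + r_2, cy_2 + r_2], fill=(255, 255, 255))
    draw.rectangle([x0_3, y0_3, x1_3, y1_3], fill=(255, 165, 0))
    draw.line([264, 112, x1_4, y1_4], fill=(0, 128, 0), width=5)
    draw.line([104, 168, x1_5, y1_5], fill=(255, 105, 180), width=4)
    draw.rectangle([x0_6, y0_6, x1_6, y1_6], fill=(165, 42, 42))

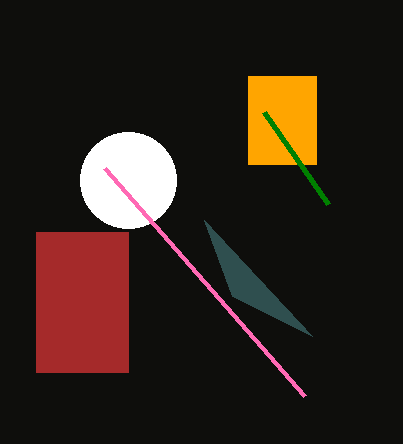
x1_1 = 204, y1_1 = 220, cx_2 = 128, cy_2 = 180, r_2 = 48, x0_3 = 248, y0_3 = 76, x1_3 = 316, y1_3 = 164, x1_4 = 328, y1_4 = 204, x1_5 = 304, y1_5 = 396, x0_6 = 36, y0_6 = 232, x1_6 = 128, y1_6 = 372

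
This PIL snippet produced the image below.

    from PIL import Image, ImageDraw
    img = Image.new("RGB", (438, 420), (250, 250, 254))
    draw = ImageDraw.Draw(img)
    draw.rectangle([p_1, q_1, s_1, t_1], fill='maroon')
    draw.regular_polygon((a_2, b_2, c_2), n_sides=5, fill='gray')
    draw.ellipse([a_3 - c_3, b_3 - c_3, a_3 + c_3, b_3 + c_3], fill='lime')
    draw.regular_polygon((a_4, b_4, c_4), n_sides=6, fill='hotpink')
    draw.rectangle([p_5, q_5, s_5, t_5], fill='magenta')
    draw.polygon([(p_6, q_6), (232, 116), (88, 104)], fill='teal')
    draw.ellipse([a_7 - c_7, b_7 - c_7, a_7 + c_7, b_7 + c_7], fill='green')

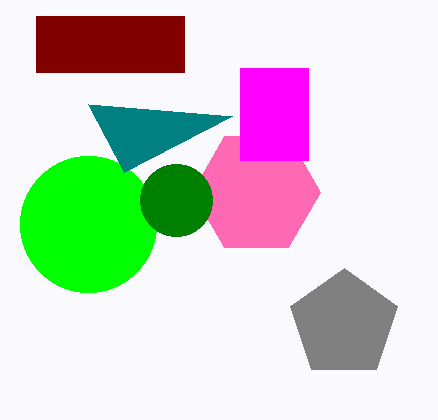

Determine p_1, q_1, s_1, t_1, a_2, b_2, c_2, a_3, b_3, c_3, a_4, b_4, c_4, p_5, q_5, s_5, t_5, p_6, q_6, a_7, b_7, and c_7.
p_1 = 36
q_1 = 16
s_1 = 184
t_1 = 72
a_2 = 344
b_2 = 324
c_2 = 56
a_3 = 88
b_3 = 224
c_3 = 68
a_4 = 256
b_4 = 192
c_4 = 64
p_5 = 240
q_5 = 68
s_5 = 308
t_5 = 160
p_6 = 124
q_6 = 172
a_7 = 176
b_7 = 200
c_7 = 36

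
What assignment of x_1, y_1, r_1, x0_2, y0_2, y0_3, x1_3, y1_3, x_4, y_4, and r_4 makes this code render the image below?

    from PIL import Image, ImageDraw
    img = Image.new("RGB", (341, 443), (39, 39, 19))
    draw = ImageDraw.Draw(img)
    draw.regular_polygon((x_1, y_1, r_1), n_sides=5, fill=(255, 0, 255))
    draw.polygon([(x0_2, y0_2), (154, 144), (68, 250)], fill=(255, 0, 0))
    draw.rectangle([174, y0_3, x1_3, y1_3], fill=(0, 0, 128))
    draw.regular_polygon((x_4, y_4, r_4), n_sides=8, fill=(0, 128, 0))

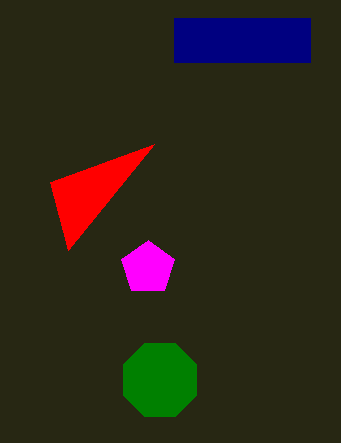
x_1 = 148, y_1 = 268, r_1 = 28, x0_2 = 50, y0_2 = 182, y0_3 = 18, x1_3 = 310, y1_3 = 62, x_4 = 160, y_4 = 380, r_4 = 40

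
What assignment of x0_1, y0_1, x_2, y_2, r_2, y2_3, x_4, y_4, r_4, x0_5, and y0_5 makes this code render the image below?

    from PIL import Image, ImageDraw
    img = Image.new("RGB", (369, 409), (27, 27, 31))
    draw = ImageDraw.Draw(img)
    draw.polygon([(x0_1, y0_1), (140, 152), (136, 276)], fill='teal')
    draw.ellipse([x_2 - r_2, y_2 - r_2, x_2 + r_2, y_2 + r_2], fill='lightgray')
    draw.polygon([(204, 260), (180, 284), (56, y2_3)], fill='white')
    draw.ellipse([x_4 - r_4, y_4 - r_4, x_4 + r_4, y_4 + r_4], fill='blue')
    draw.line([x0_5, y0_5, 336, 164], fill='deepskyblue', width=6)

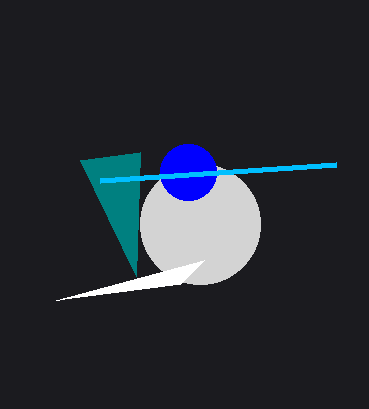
x0_1 = 80
y0_1 = 160
x_2 = 200
y_2 = 224
r_2 = 60
y2_3 = 300
x_4 = 188
y_4 = 172
r_4 = 28
x0_5 = 100
y0_5 = 180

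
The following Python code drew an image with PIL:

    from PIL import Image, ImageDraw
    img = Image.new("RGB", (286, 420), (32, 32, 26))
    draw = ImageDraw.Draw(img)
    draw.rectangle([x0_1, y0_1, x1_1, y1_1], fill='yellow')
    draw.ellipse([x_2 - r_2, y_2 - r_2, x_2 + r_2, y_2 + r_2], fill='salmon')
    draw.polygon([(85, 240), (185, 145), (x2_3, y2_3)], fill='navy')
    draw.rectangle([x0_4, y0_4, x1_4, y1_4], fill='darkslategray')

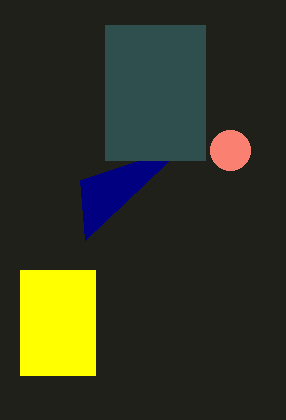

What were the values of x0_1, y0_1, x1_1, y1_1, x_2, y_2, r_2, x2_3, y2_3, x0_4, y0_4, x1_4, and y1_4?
x0_1 = 20; y0_1 = 270; x1_1 = 95; y1_1 = 375; x_2 = 230; y_2 = 150; r_2 = 20; x2_3 = 80; y2_3 = 180; x0_4 = 105; y0_4 = 25; x1_4 = 205; y1_4 = 160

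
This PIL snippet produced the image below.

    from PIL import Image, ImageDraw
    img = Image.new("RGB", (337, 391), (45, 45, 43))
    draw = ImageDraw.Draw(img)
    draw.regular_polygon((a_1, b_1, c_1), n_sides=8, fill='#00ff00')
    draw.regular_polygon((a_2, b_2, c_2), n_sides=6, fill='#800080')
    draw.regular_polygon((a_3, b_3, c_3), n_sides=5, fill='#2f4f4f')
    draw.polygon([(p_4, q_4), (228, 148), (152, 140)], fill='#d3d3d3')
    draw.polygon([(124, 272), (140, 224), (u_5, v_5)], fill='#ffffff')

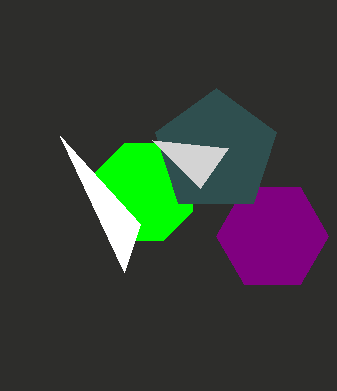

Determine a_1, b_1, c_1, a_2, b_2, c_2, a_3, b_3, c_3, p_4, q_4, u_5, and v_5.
a_1 = 144, b_1 = 192, c_1 = 52, a_2 = 272, b_2 = 236, c_2 = 56, a_3 = 216, b_3 = 152, c_3 = 64, p_4 = 200, q_4 = 188, u_5 = 60, v_5 = 136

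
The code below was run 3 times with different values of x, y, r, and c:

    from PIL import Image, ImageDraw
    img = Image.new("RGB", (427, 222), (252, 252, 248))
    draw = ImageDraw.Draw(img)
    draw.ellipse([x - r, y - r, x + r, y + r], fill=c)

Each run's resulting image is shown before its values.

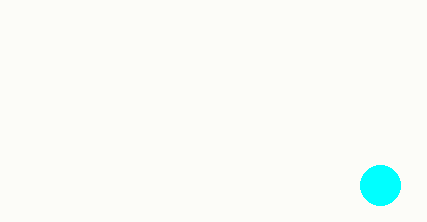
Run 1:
x = 380
y = 185
r = 20
c = 'cyan'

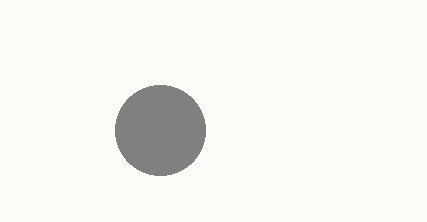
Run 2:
x = 160; y = 130; r = 45; c = 'gray'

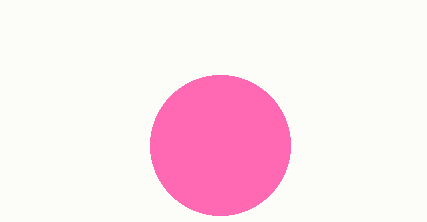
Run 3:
x = 220; y = 145; r = 70; c = 'hotpink'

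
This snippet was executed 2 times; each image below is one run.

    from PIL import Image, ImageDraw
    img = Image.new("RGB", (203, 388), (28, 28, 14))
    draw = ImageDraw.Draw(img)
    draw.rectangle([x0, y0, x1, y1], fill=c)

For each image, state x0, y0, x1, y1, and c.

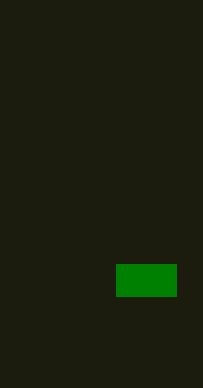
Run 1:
x0 = 116; y0 = 264; x1 = 176; y1 = 296; c = 'green'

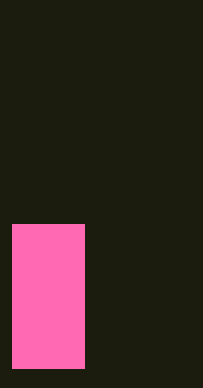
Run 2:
x0 = 12, y0 = 224, x1 = 84, y1 = 368, c = 'hotpink'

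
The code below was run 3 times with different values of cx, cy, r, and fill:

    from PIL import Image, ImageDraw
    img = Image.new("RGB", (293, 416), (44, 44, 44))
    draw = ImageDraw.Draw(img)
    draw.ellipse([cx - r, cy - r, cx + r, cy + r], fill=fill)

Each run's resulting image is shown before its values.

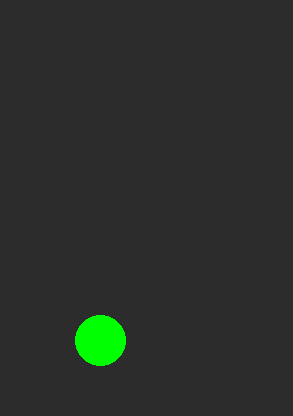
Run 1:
cx = 100; cy = 340; r = 25; fill = 'lime'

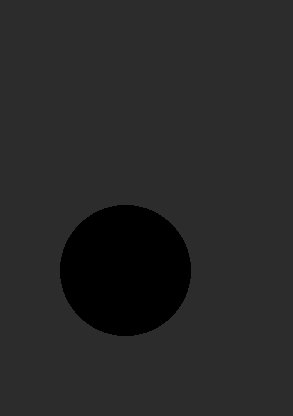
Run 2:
cx = 125, cy = 270, r = 65, fill = 'black'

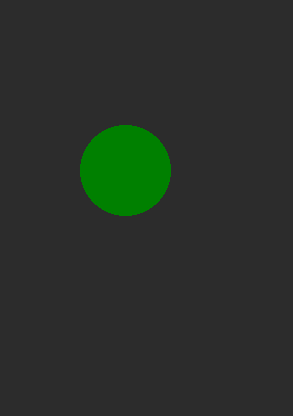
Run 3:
cx = 125, cy = 170, r = 45, fill = 'green'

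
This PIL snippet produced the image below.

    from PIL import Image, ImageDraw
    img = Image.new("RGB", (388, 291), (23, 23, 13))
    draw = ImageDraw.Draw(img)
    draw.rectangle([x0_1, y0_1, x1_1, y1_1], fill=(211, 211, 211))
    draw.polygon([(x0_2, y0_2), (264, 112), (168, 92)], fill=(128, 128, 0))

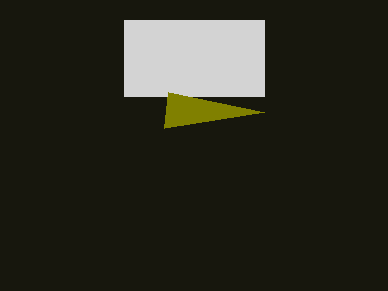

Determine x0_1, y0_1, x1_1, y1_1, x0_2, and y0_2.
x0_1 = 124, y0_1 = 20, x1_1 = 264, y1_1 = 96, x0_2 = 164, y0_2 = 128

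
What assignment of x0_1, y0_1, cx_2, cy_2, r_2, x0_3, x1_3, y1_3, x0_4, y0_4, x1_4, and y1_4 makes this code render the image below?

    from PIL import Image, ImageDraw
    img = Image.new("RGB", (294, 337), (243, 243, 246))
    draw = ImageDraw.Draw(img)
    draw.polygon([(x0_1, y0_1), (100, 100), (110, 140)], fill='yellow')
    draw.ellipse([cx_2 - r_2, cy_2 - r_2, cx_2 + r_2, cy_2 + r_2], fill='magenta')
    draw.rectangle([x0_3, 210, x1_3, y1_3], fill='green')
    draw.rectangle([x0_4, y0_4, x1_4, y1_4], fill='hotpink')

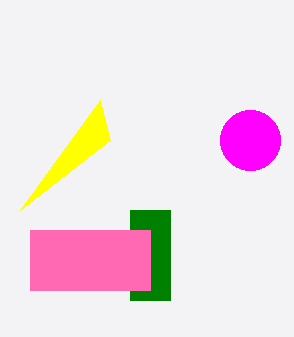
x0_1 = 20
y0_1 = 210
cx_2 = 250
cy_2 = 140
r_2 = 30
x0_3 = 130
x1_3 = 170
y1_3 = 300
x0_4 = 30
y0_4 = 230
x1_4 = 150
y1_4 = 290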